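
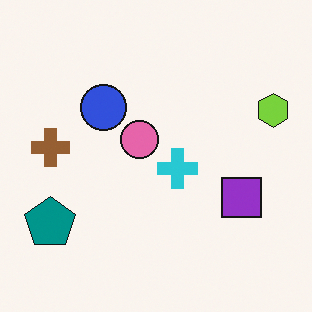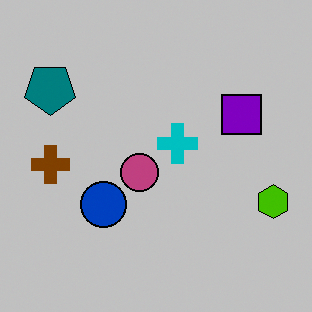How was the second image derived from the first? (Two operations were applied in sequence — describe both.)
The transformation is: heavily posterized to just a handful of flat colors, then flipped vertically (top ↔ bottom).

Each flat color has snapped to a coarser quantized level — most visibly, the near-white background has dropped to a flat grey. The teal pentagon is in the bottom-left of the first image and the top-left of the second — shapes on opposite sides of the horizontal midline have swapped in a mirror flip.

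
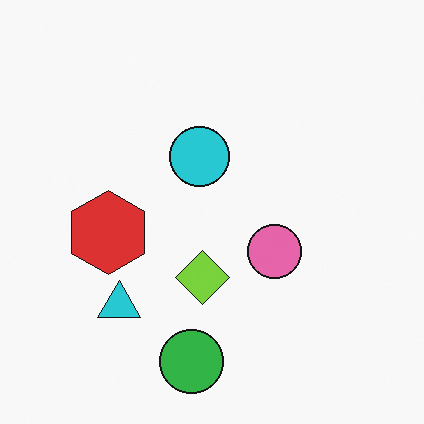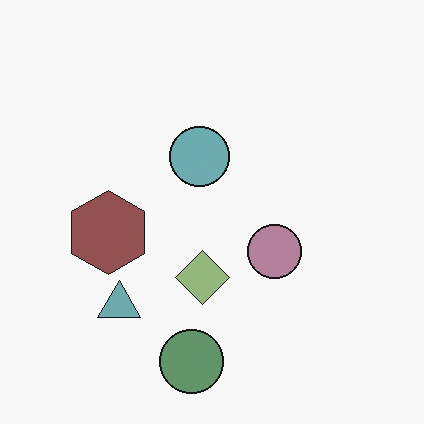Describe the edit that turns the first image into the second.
The transformation is: heavily desaturated.

All colors are more muted and greyish — a global saturation change.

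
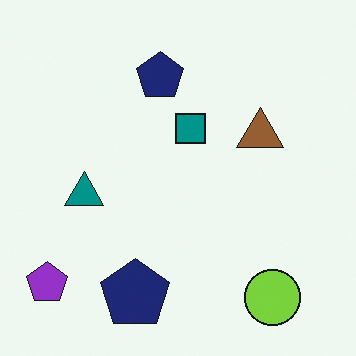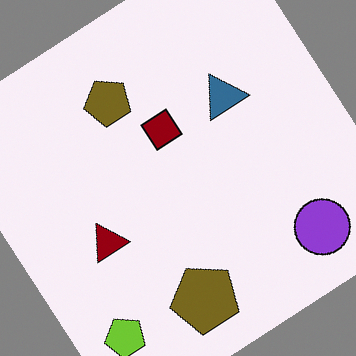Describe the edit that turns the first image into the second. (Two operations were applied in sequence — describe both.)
The image was rotated counter-clockwise by a large amount — several tens of degrees, then hue-shifted through roughly half the color wheel.

Every shape is tilted by the same angle and the image corners show triangular fill wedges — a whole-image rotation by a non-right angle. Every shape's color has rotated by the same amount around the hue wheel — a uniform hue shift.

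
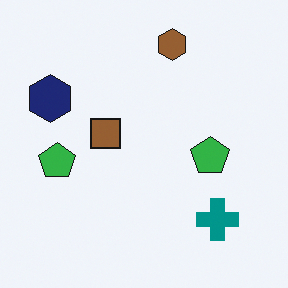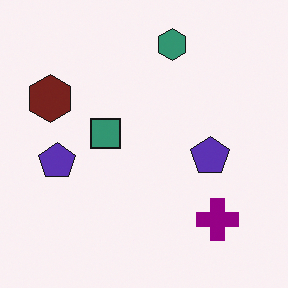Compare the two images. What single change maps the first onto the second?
It was hue-shifted through roughly a third of the color wheel.

Every shape's color has rotated by the same amount around the hue wheel — a uniform hue shift.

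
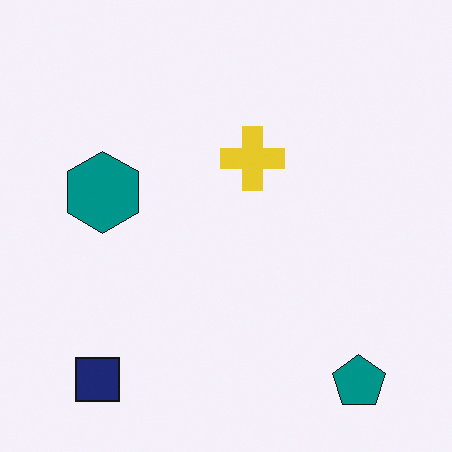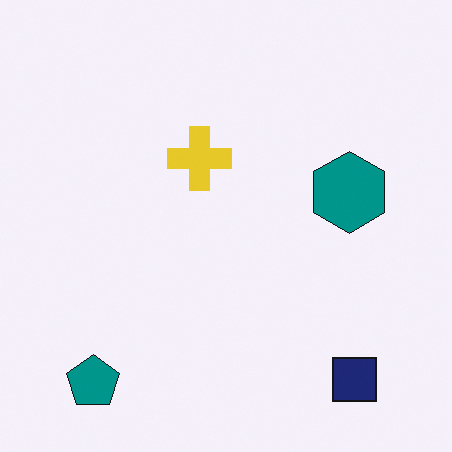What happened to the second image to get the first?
It was flipped horizontally (left ↔ right).

The teal pentagon is in the bottom-left of the second image and the bottom-right of the first — shapes on opposite sides of the vertical midline have swapped in a mirror flip.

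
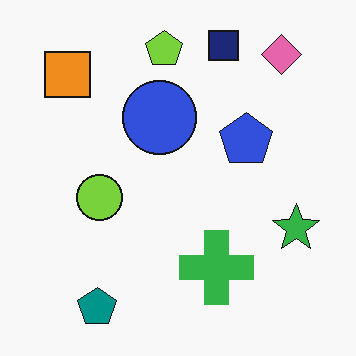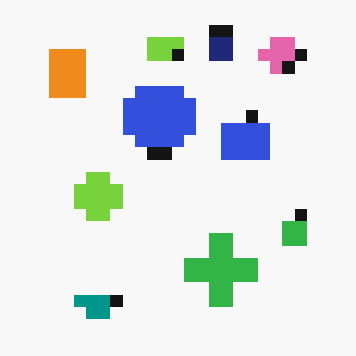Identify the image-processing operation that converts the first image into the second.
It was heavily pixelated into large blocks.

Shapes are reduced to large square blocks; fine edges and outlines are lost — a downscale-then-upscale (mosaic) effect.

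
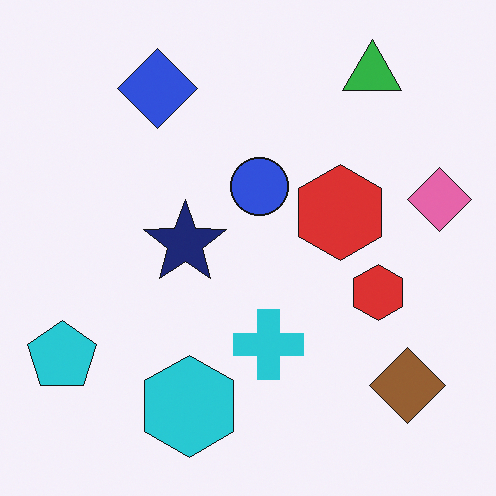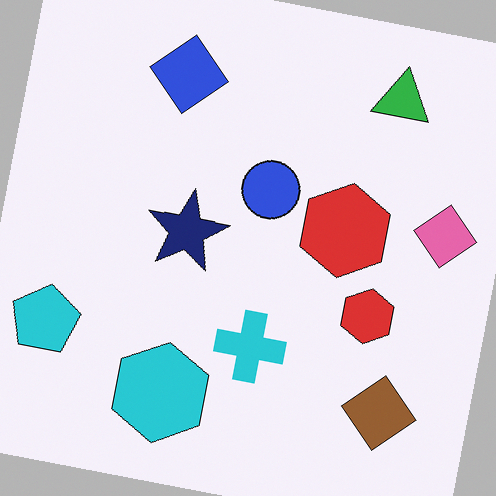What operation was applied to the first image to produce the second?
It was rotated clockwise by a small amount.

Every shape is tilted by the same angle and the image corners show triangular fill wedges — a whole-image rotation by a non-right angle.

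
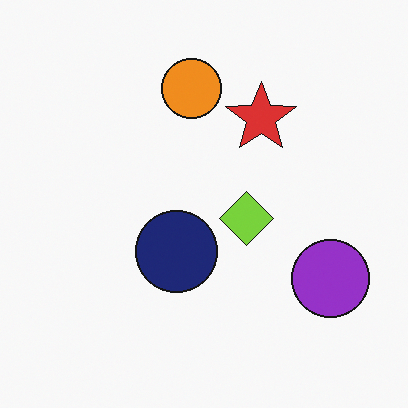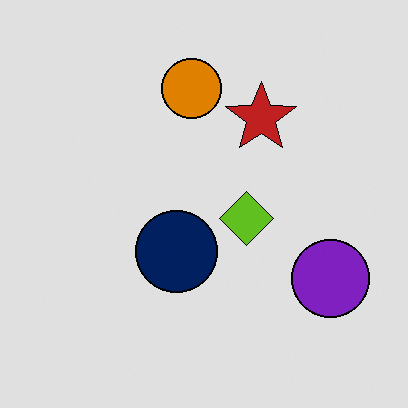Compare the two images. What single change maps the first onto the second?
The transformation is: moderately posterized.

Each flat color has snapped to a coarser quantized level — most visibly, the near-white background has dropped to a flat grey.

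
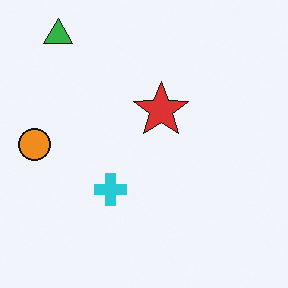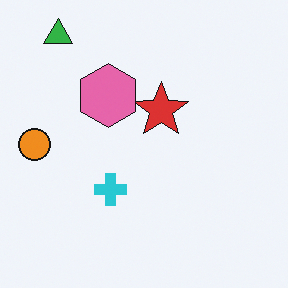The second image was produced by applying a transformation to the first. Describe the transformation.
The second image is the first overlaid with an additional pink hexagon.

A pink hexagon appears in the second image that is absent from the first.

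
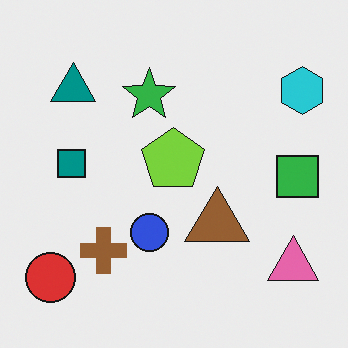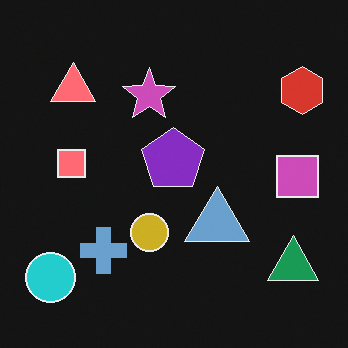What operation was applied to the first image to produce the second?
Color-inverted (negative).

The light background has become dark and every shape's color is its complement — a photographic negative.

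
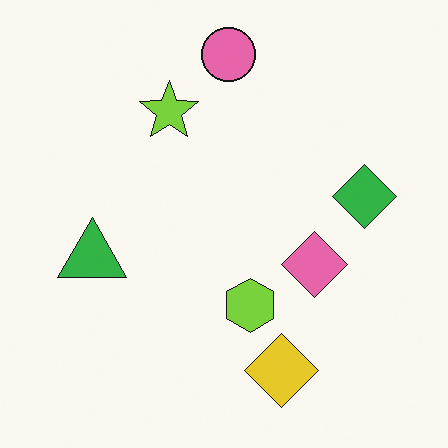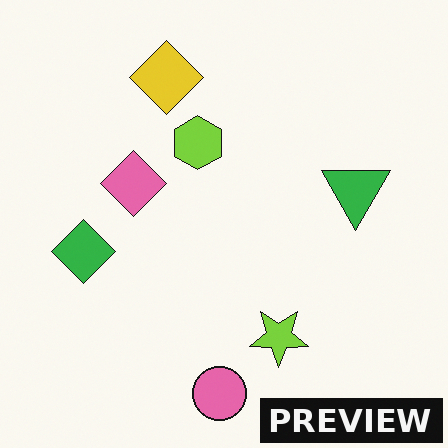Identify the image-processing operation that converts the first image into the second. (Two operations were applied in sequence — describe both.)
It was rotated 180°, then watermarked with the text "PREVIEW" in the lower-right corner.

The pink circle sits in the top of the first image and the bottom of the second — consistent with a whole-image 180° rotation. A dark label reading "PREVIEW" appears in the lower-right corner.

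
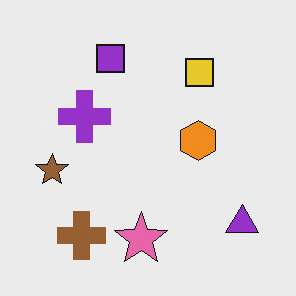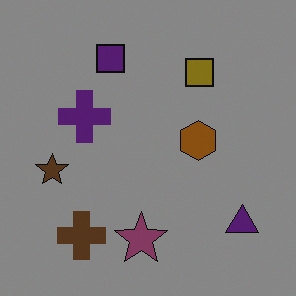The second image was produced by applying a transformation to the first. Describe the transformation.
The second image is the first noticeably darkened.

Every pixel — background and shapes alike — is uniformly darkened.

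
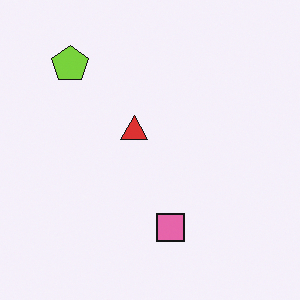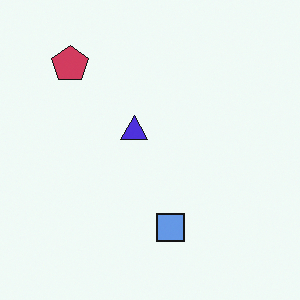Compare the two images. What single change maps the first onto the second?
Hue-shifted by a large amount.

Every shape's color has rotated by the same amount around the hue wheel — a uniform hue shift.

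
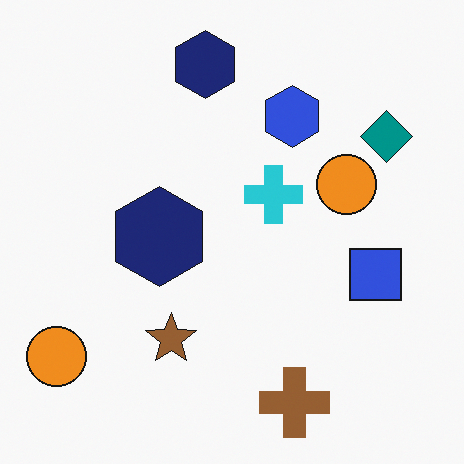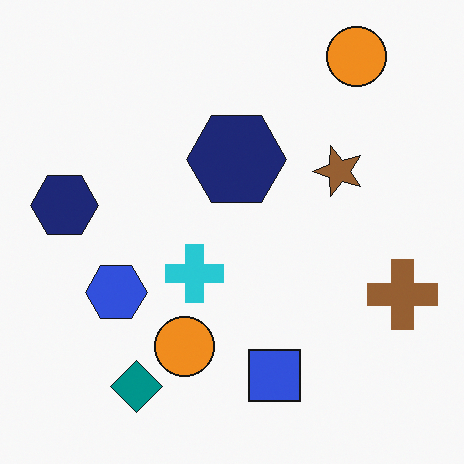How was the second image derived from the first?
The image was transposed (reflected across the top-left ↔ bottom-right diagonal).

Shapes have swapped their row and column positions — what was in the top-right is now in the bottom-left — a diagonal reflection.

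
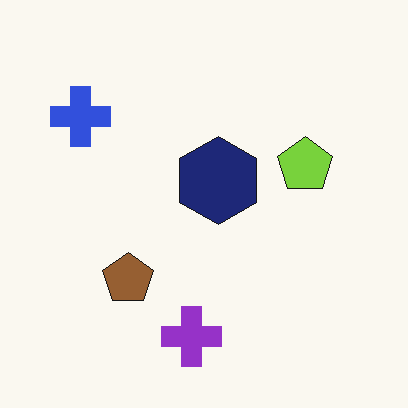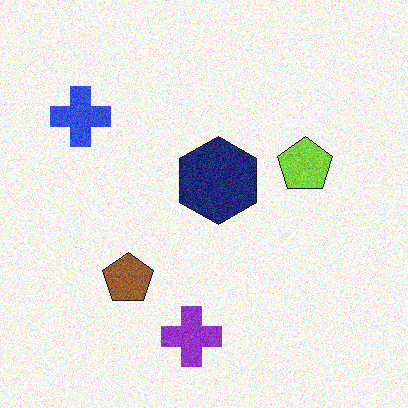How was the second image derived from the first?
Degraded with visible gaussian noise.

Random speckle covers the whole image, including the flat background.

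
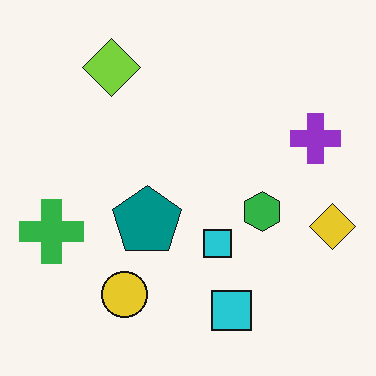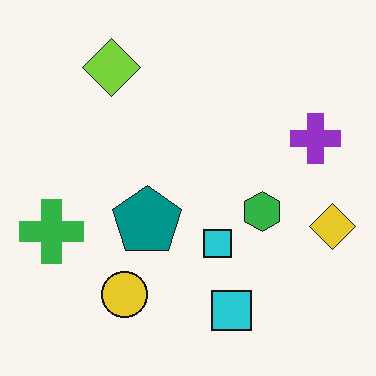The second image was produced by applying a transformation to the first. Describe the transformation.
The transformation is: given moderate JPEG compression.

Blocky 8×8 compression artifacts appear around shape edges and the flat background shows ringing — characteristic JPEG degradation.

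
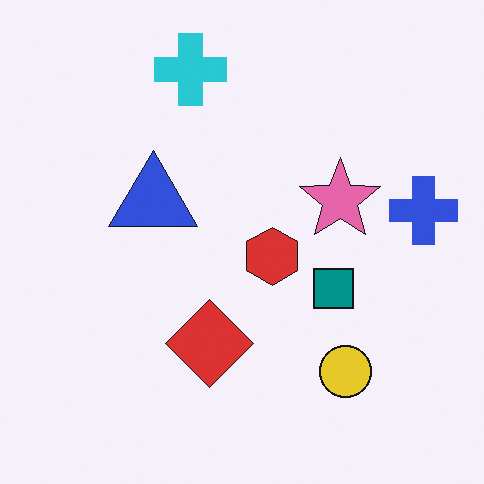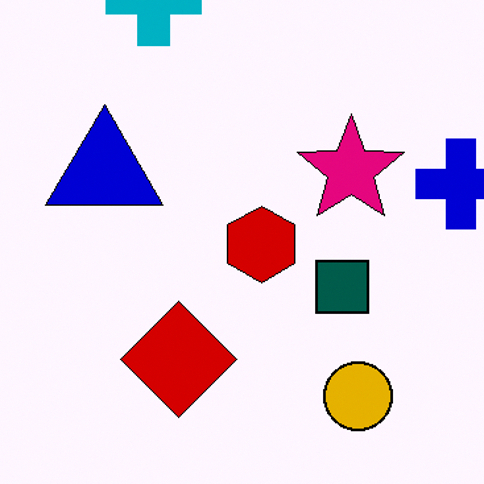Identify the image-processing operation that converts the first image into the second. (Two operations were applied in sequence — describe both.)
It was boosted in contrast, then cropped slightly and scaled back up.

Tones are pushed away from mid-grey across the whole image — a global contrast change. The visible shapes are larger and the field of view is narrower; shapes near the original edges may be partly or wholly outside the frame — a crop-and-rescale.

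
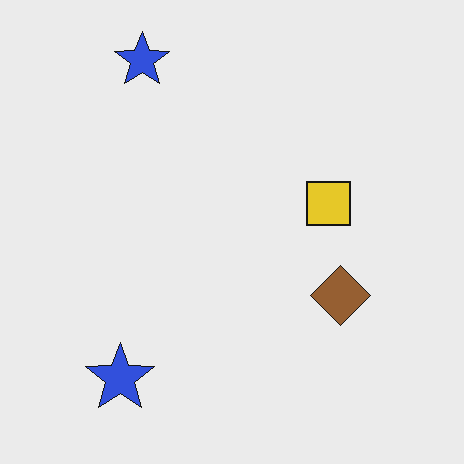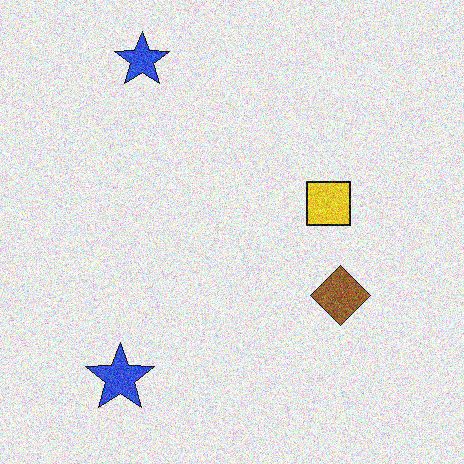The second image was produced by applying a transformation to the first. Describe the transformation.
This is the original image degraded with a thick layer of grain.

Random speckle covers the whole image, including the flat background.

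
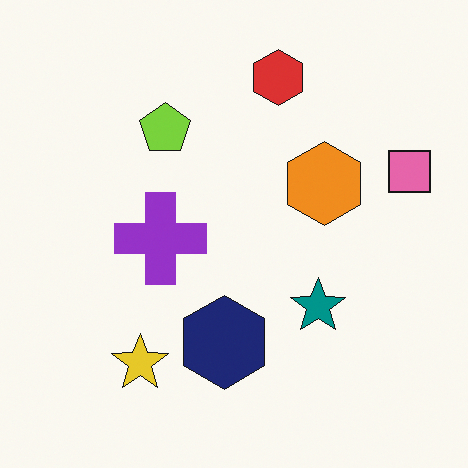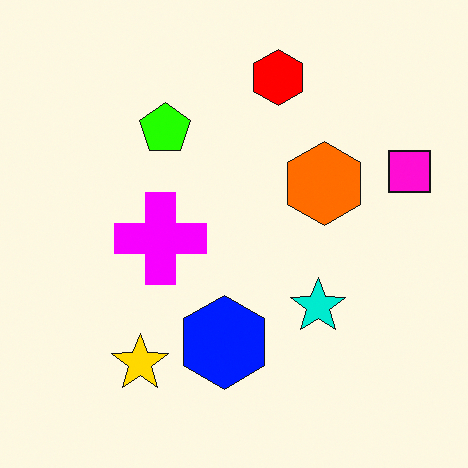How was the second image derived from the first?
The image was heavily oversaturated.

All colors are more vivid — a global saturation change.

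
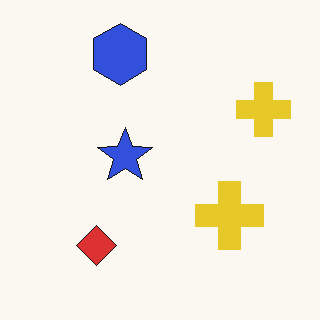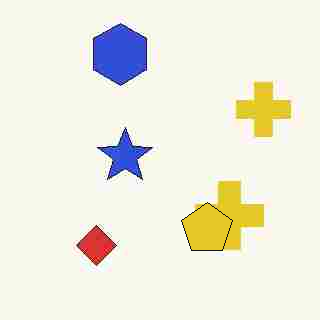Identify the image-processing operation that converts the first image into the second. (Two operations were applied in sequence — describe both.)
The second image is the first degraded with heavy JPEG compression, then overlaid with an additional yellow pentagon.

Blocky 8×8 compression artifacts appear around shape edges and the flat background shows ringing — characteristic JPEG degradation. A yellow pentagon appears in the second image that is absent from the first.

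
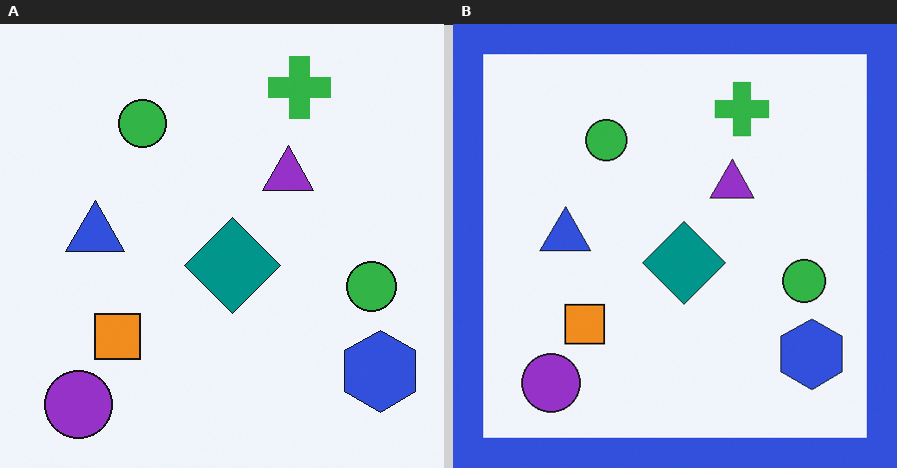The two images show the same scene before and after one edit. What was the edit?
Framed with a blue border.

A solid blue frame runs around the edge of the right (B) image, with the content slightly shrunk inside it.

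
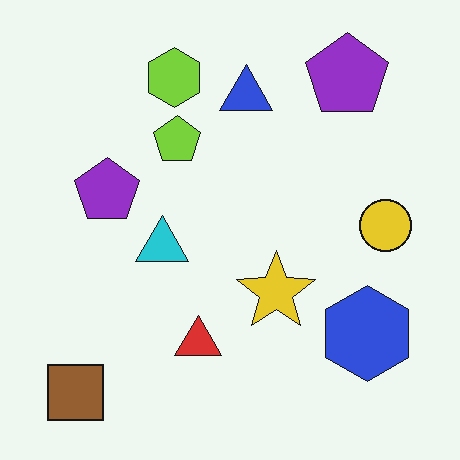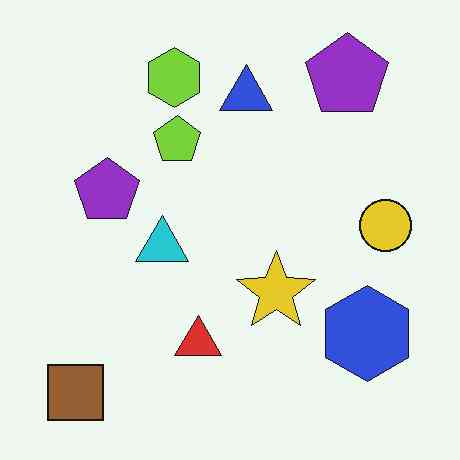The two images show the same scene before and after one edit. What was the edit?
It was given moderate JPEG compression.

Blocky 8×8 compression artifacts appear around shape edges and the flat background shows ringing — characteristic JPEG degradation.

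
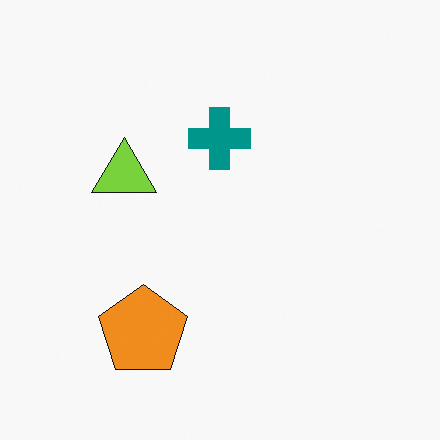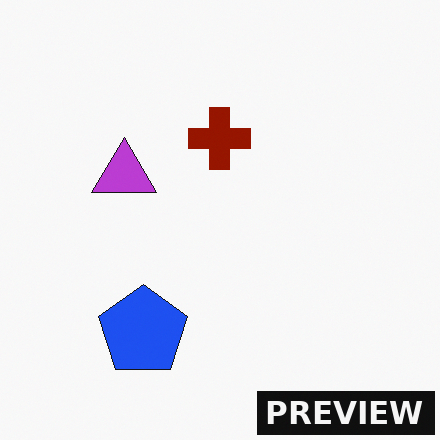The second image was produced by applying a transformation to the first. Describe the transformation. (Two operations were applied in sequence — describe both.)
The image was hue-shifted through roughly half the color wheel, then watermarked with the text "PREVIEW" in the lower-right corner.

Every shape's color has rotated by the same amount around the hue wheel — a uniform hue shift. A dark label reading "PREVIEW" appears in the lower-right corner.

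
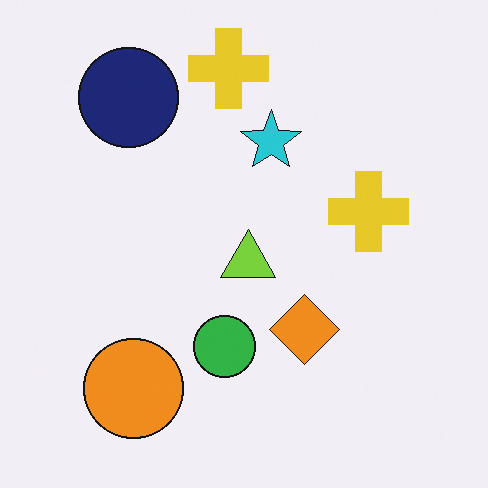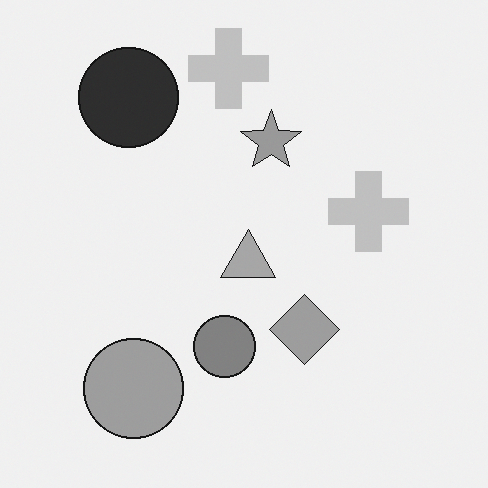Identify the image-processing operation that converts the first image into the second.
The transformation is: converted to grayscale.

All color is removed — every shape is now a shade of grey.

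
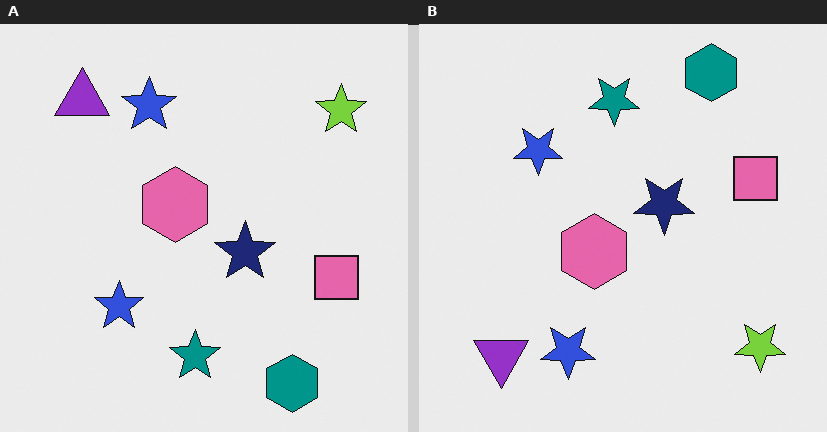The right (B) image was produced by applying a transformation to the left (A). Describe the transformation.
The transformation is: flipped vertically (top ↔ bottom).

The teal hexagon is in the bottom-right of the left (A) image and the top-right of the right (B) — shapes on opposite sides of the horizontal midline have swapped in a mirror flip.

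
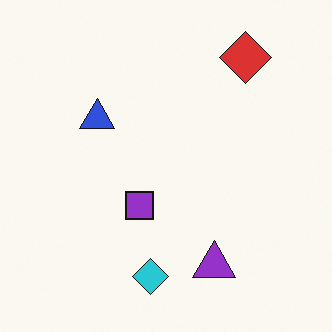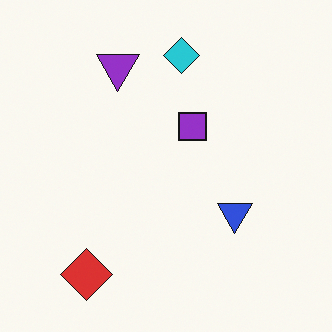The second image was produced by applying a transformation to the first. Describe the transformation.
The transformation is: rotated 180°.

The red diamond sits in the top-right of the first image and the bottom-left of the second — consistent with a whole-image 180° rotation.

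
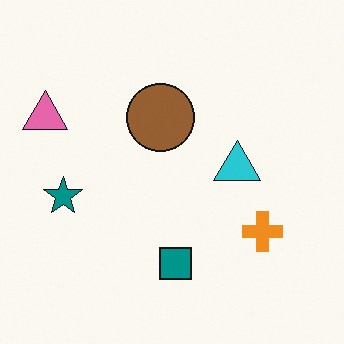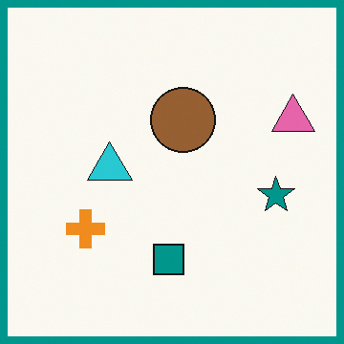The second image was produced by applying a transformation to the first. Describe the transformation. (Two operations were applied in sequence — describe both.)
The second image is the first flipped horizontally (left ↔ right), then framed with a teal border.

The pink triangle is in the left of the first image and the right of the second — shapes on opposite sides of the vertical midline have swapped in a mirror flip. A solid teal frame runs around the edge of the second image, with the content slightly shrunk inside it.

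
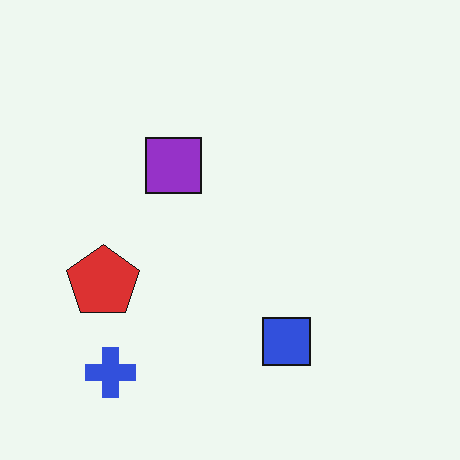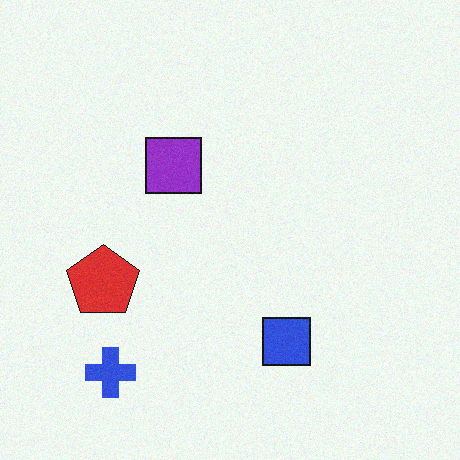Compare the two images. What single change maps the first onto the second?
It was degraded with light additive noise.

Random speckle covers the whole image, including the flat background.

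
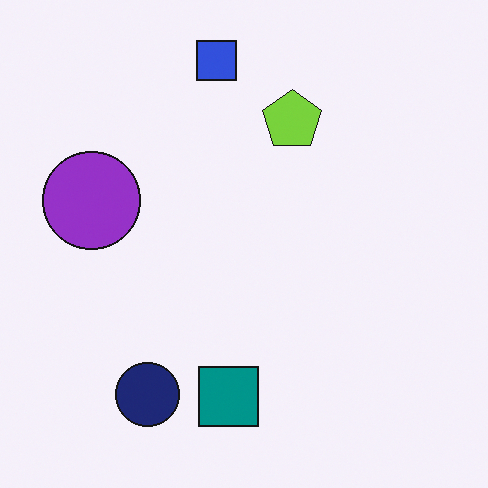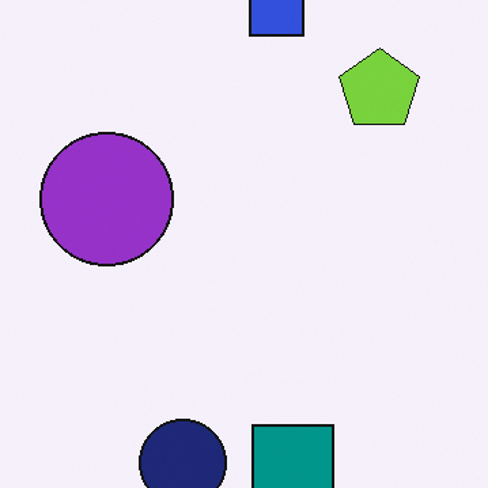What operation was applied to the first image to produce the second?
The image was cropped to a modestly smaller region and rescaled.

The visible shapes are larger and the field of view is narrower; shapes near the original edges may be partly or wholly outside the frame — a crop-and-rescale.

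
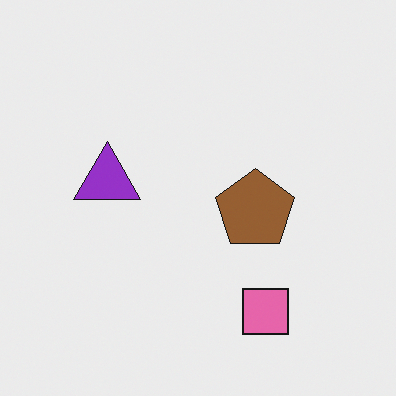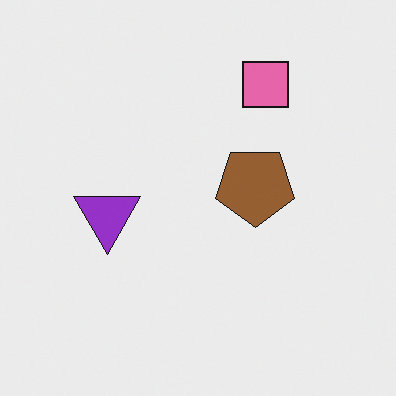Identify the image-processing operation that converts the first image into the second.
The transformation is: flipped vertically (top ↔ bottom).

The pink square is in the bottom-right of the first image and the top-right of the second — shapes on opposite sides of the horizontal midline have swapped in a mirror flip.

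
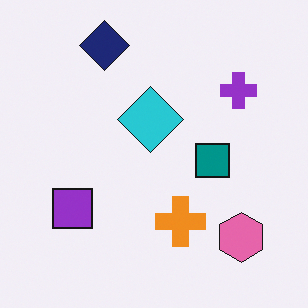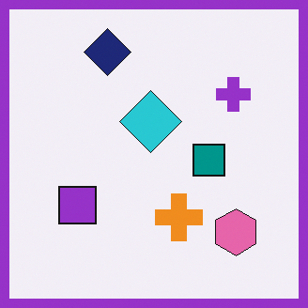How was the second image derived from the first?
This is the original image framed with a purple border.

A solid purple frame runs around the edge of the second image, with the content slightly shrunk inside it.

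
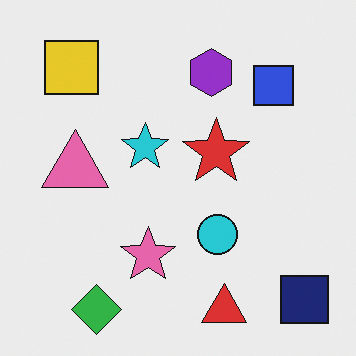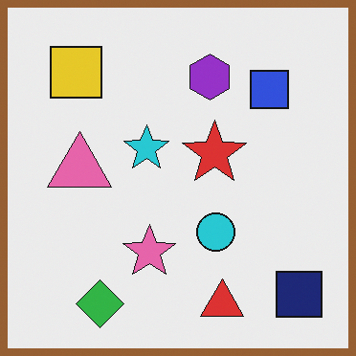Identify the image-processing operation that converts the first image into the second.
The image was framed with a brown border.

A solid brown frame runs around the edge of the second image, with the content slightly shrunk inside it.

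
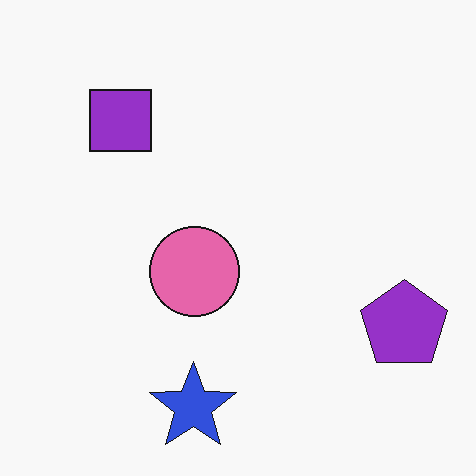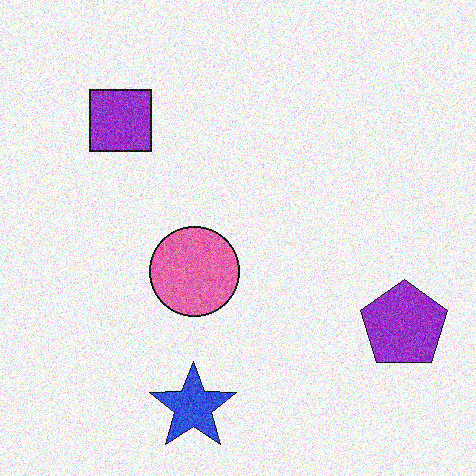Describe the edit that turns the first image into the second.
The image was degraded with strong gaussian noise.

Random speckle covers the whole image, including the flat background.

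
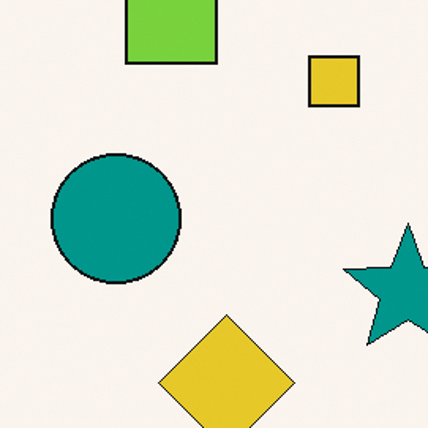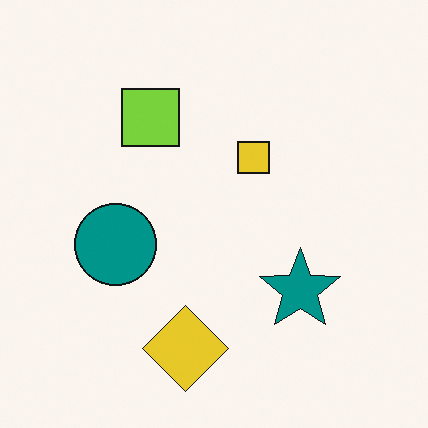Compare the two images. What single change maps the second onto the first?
It was cropped slightly and scaled back up.

The visible shapes are larger and the field of view is narrower; shapes near the original edges may be partly or wholly outside the frame — a crop-and-rescale.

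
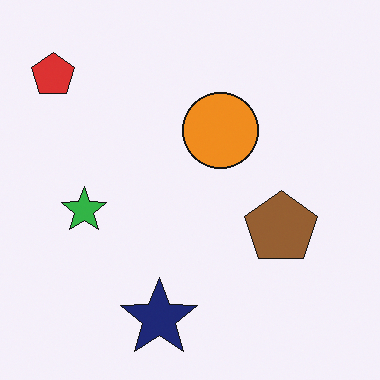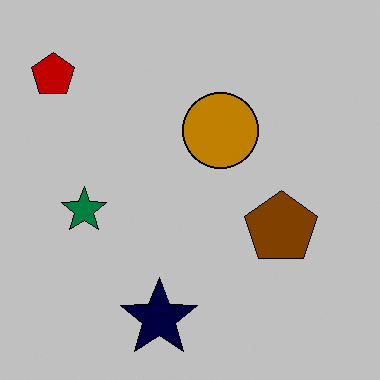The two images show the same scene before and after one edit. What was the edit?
This is the original image aggressively posterized.

Each flat color has snapped to a coarser quantized level — most visibly, the near-white background has dropped to a flat grey.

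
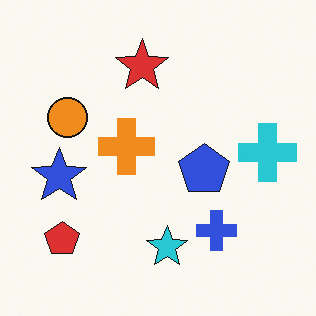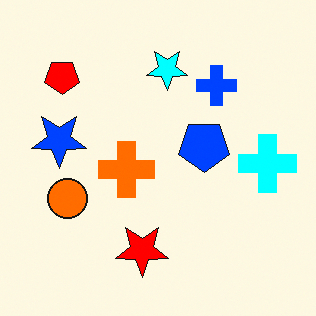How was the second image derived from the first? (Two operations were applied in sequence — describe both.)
The second image is the first flipped vertically (top ↔ bottom), then made much more vivid (saturation change).

The red star is in the top of the first image and the bottom of the second — shapes on opposite sides of the horizontal midline have swapped in a mirror flip. All colors are more vivid — a global saturation change.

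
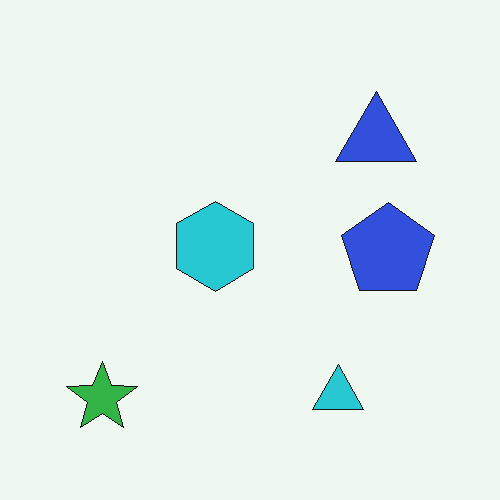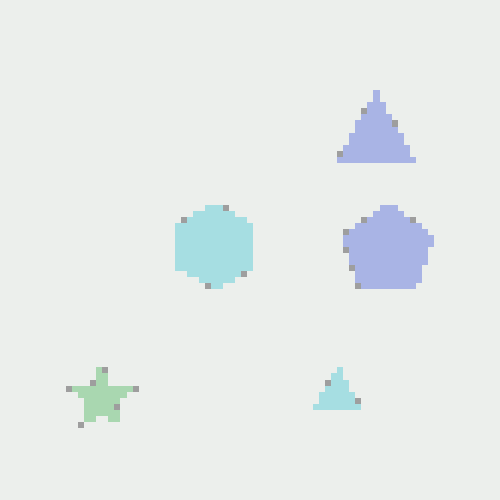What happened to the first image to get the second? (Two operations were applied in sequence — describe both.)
The image was washed out (contrast reduced), then moderately pixelated.

Tones are pushed toward mid-grey across the whole image — a global contrast change. Shapes are reduced to large square blocks; fine edges and outlines are lost — a downscale-then-upscale (mosaic) effect.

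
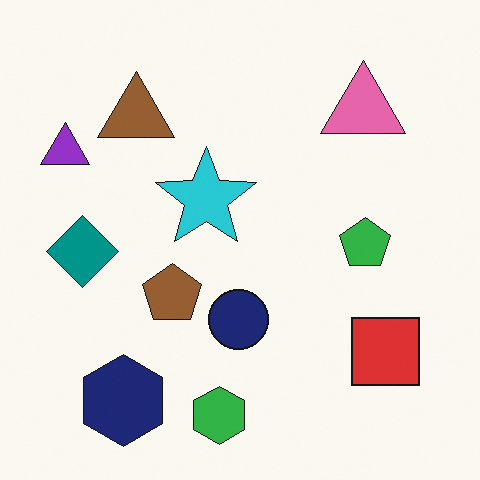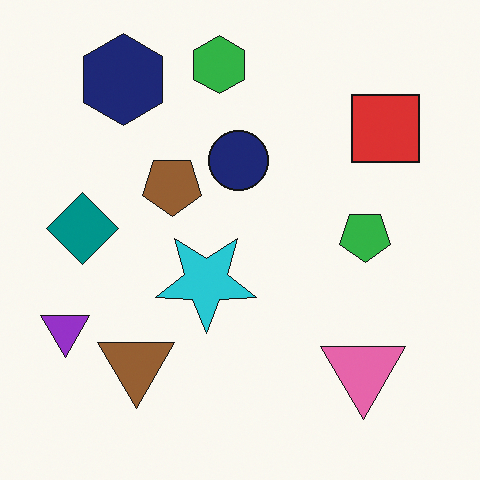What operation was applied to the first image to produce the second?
The second image is the first flipped vertically (top ↔ bottom).

The green hexagon is in the bottom of the first image and the top of the second — shapes on opposite sides of the horizontal midline have swapped in a mirror flip.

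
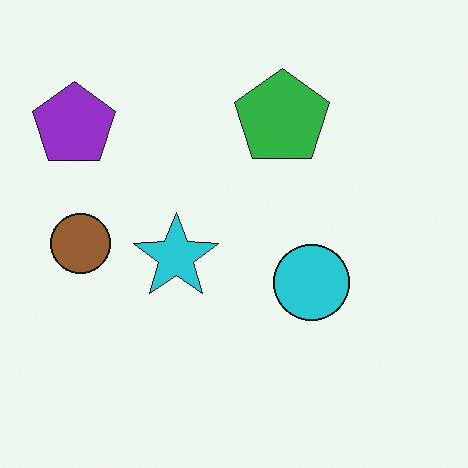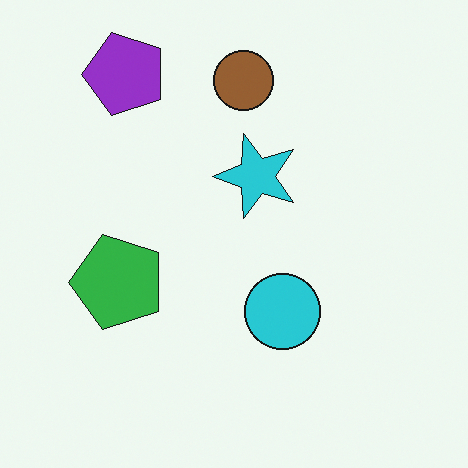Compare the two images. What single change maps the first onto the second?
This is the original image transposed (reflected across the top-left ↔ bottom-right diagonal).

Shapes have swapped their row and column positions — what was in the top-right is now in the bottom-left — a diagonal reflection.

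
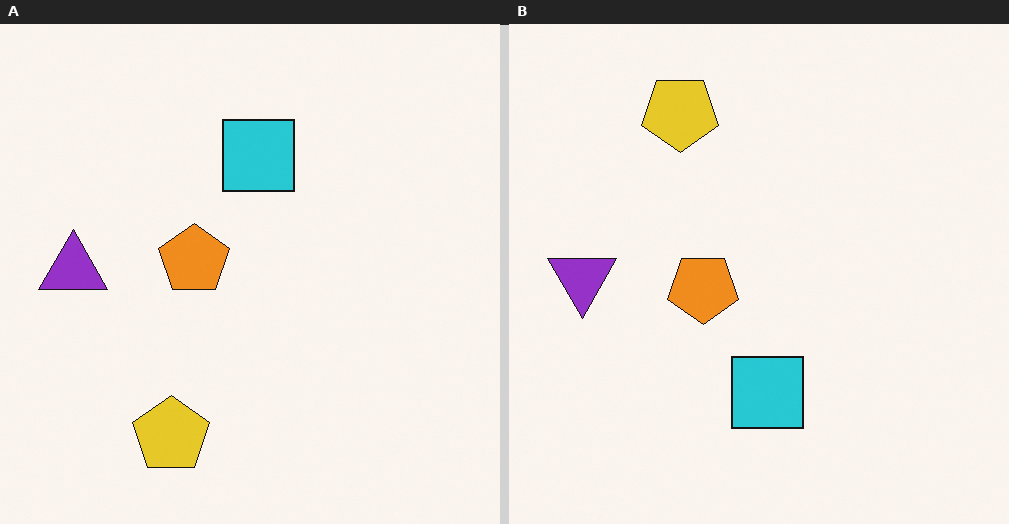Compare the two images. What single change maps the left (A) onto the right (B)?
The transformation is: flipped vertically (top ↔ bottom).

The yellow pentagon is in the bottom of the left (A) image and the top of the right (B) — shapes on opposite sides of the horizontal midline have swapped in a mirror flip.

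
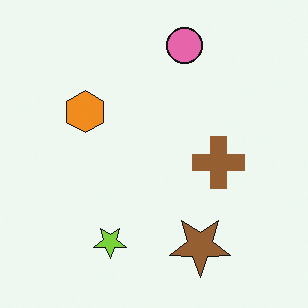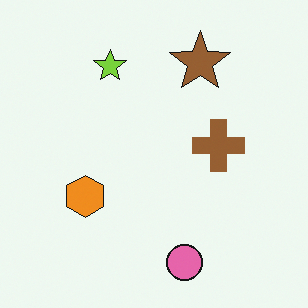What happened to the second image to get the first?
Flipped vertically (top ↔ bottom).

The pink circle is in the bottom of the second image and the top of the first — shapes on opposite sides of the horizontal midline have swapped in a mirror flip.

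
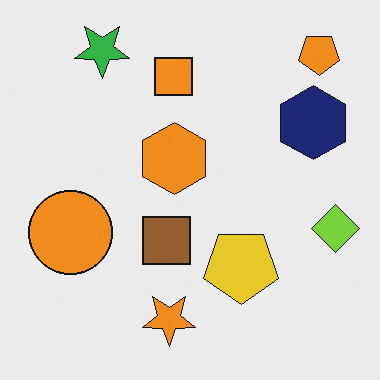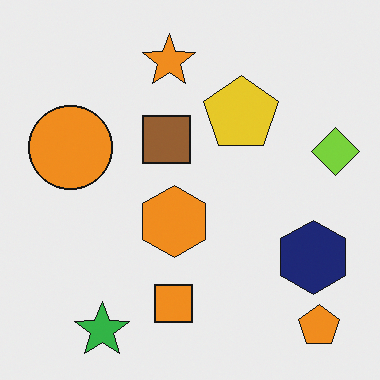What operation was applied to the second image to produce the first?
It was flipped vertically (top ↔ bottom).

The green star is in the bottom-left of the second image and the top-left of the first — shapes on opposite sides of the horizontal midline have swapped in a mirror flip.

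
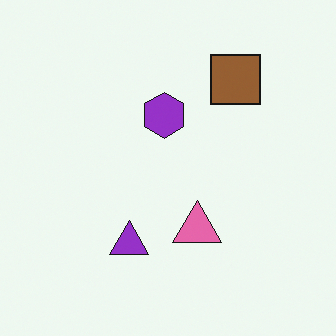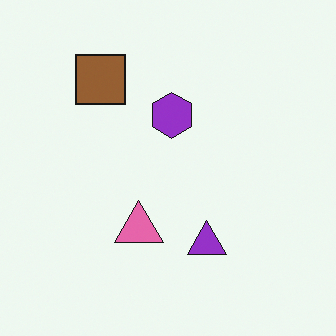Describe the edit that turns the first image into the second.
The transformation is: flipped horizontally (left ↔ right).

The brown square is in the top-right of the first image and the top-left of the second — shapes on opposite sides of the vertical midline have swapped in a mirror flip.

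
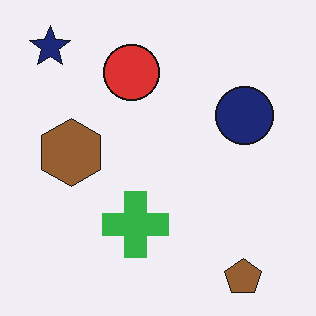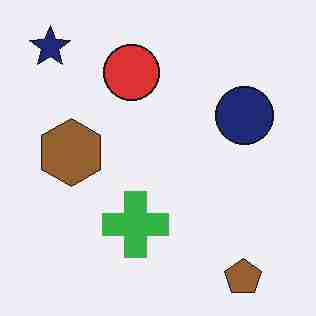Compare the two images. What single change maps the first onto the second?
The second image is the first heavily JPEG-compressed with obvious blocking artifacts.

Blocky 8×8 compression artifacts appear around shape edges and the flat background shows ringing — characteristic JPEG degradation.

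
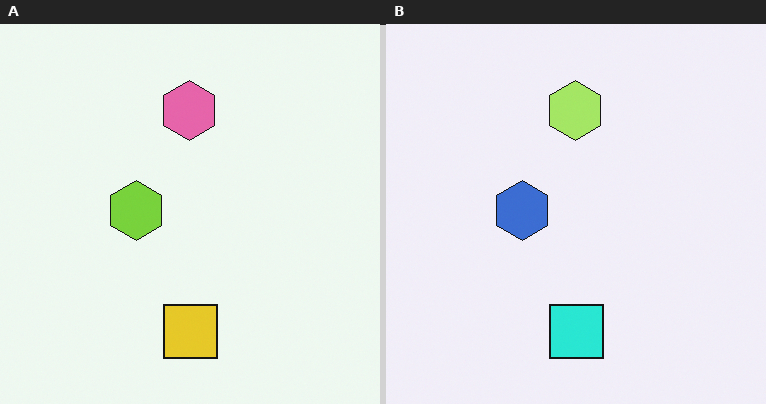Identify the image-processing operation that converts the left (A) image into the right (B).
The right (B) image is the left (A) hue-shifted by a moderate amount.

Every shape's color has rotated by the same amount around the hue wheel — a uniform hue shift.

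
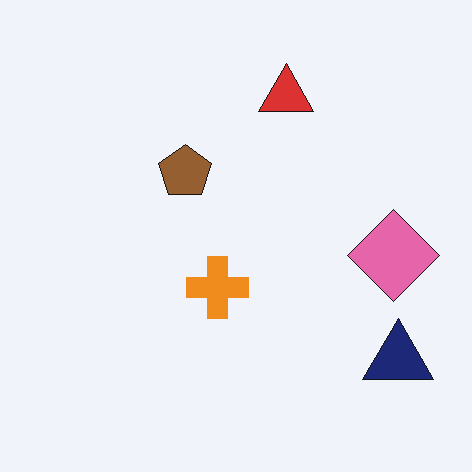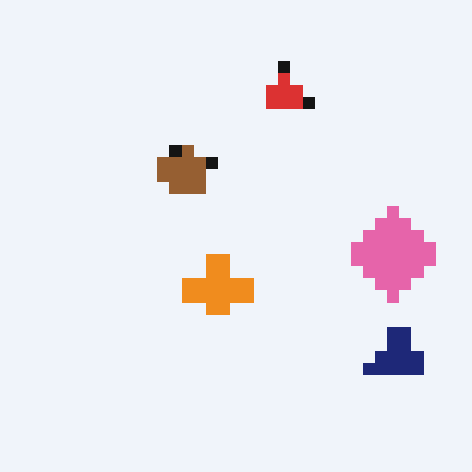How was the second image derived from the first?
It was coarsely pixelated.

Shapes are reduced to large square blocks; fine edges and outlines are lost — a downscale-then-upscale (mosaic) effect.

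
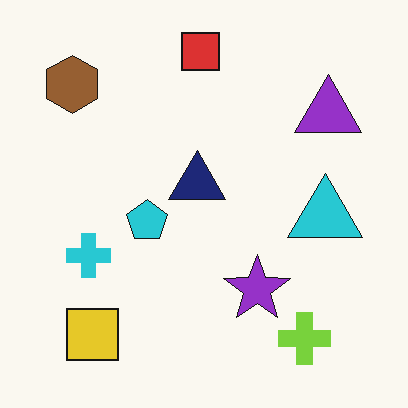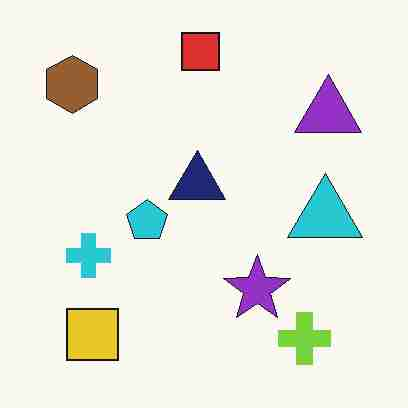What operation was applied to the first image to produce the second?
It was heavily JPEG-compressed with obvious blocking artifacts.

Blocky 8×8 compression artifacts appear around shape edges and the flat background shows ringing — characteristic JPEG degradation.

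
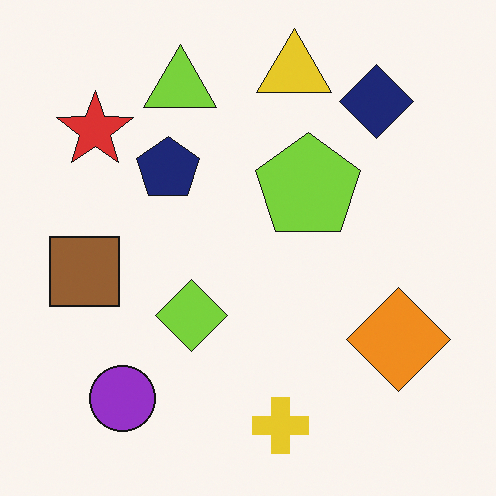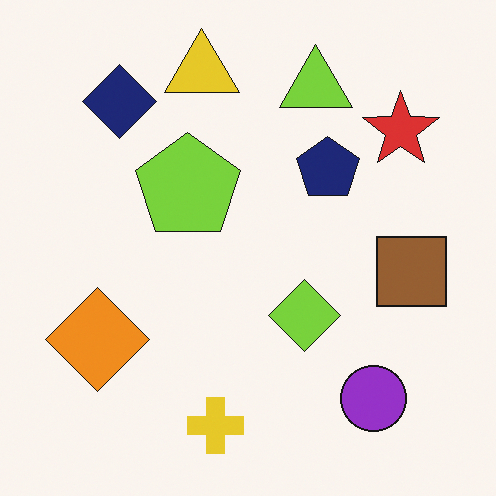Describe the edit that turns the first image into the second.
The second image is the first flipped horizontally (left ↔ right).

The brown square is in the left of the first image and the right of the second — shapes on opposite sides of the vertical midline have swapped in a mirror flip.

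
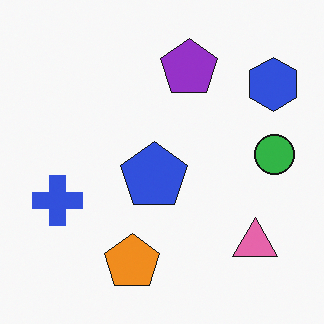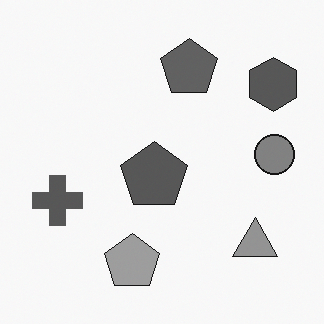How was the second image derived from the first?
This is the original image converted to grayscale.

All color is removed — every shape is now a shade of grey.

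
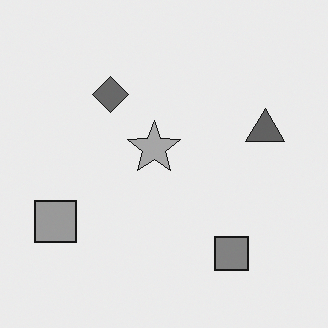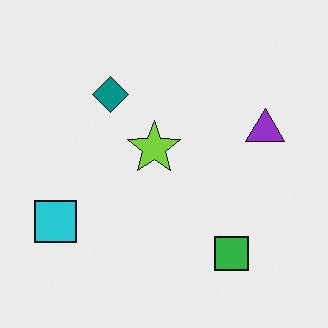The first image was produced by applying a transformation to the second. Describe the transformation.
The first image is the second converted to grayscale.

All color is removed — every shape is now a shade of grey.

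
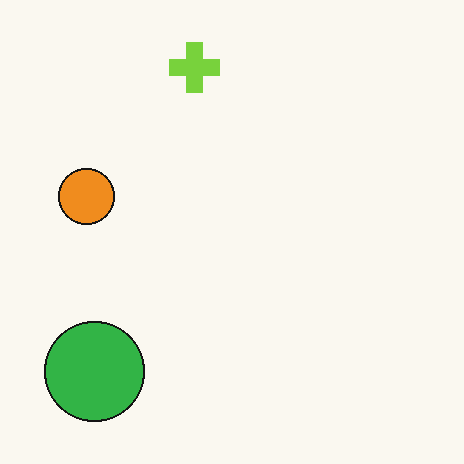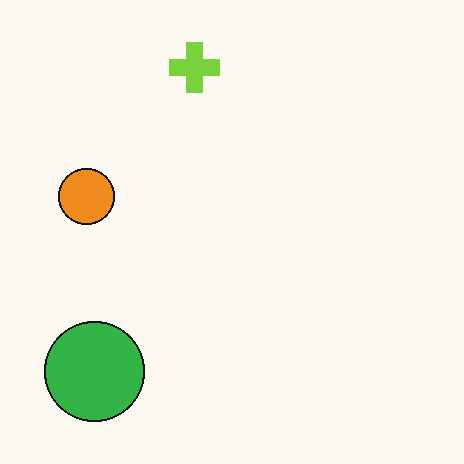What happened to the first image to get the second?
The transformation is: given moderate JPEG compression.

Blocky 8×8 compression artifacts appear around shape edges and the flat background shows ringing — characteristic JPEG degradation.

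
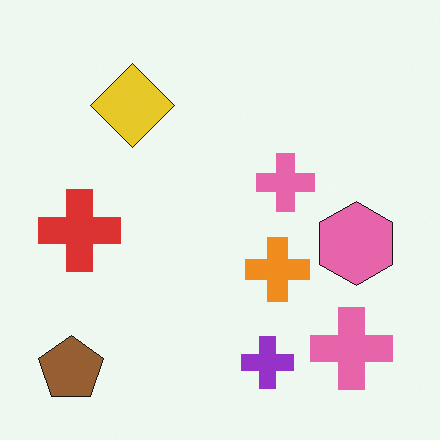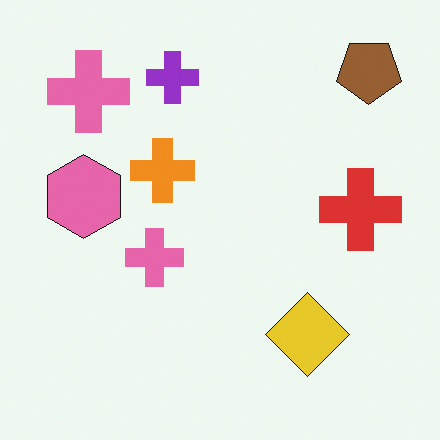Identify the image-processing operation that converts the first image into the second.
The image was rotated 180°.

The brown pentagon sits in the bottom-left of the first image and the top-right of the second — consistent with a whole-image 180° rotation.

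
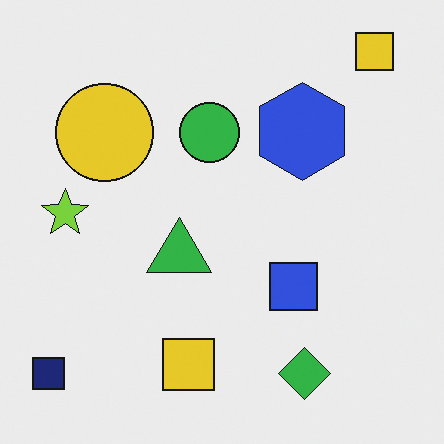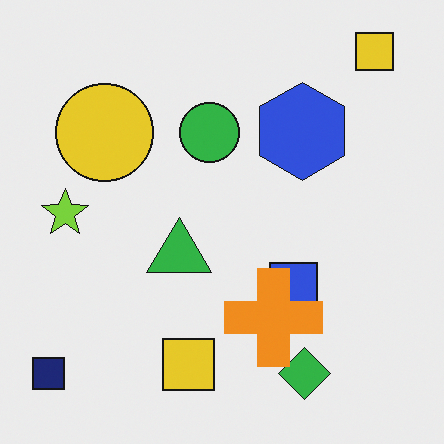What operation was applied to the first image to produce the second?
The image was overlaid with an additional orange cross.

An orange cross appears in the second image that is absent from the first.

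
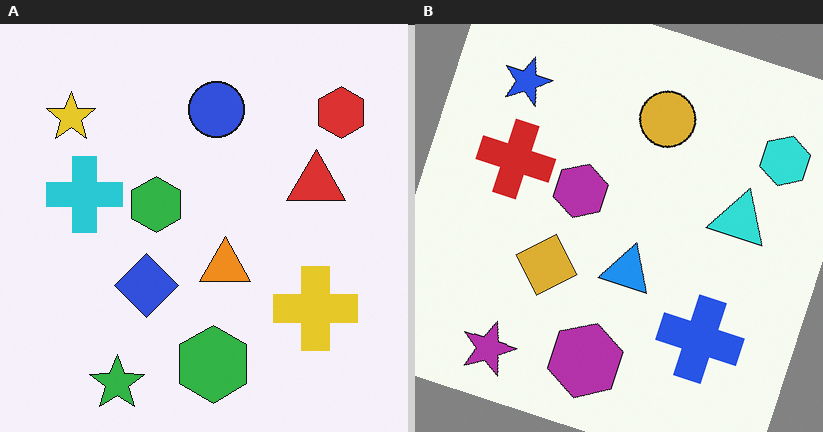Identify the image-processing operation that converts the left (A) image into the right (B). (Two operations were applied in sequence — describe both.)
The transformation is: hue-shifted by a large amount, then rotated clockwise by a clearly visible amount.

Every shape's color has rotated by the same amount around the hue wheel — a uniform hue shift. Every shape is tilted by the same angle and the image corners show triangular fill wedges — a whole-image rotation by a non-right angle.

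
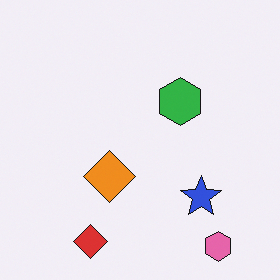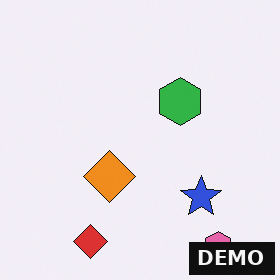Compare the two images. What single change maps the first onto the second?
The image was watermarked with the text "DEMO" in the lower-right corner.

A dark label reading "DEMO" appears in the lower-right corner.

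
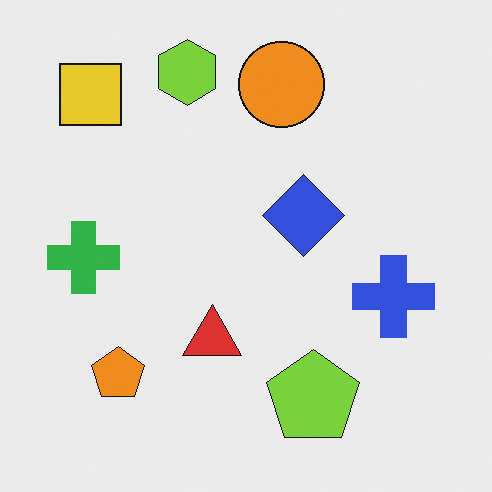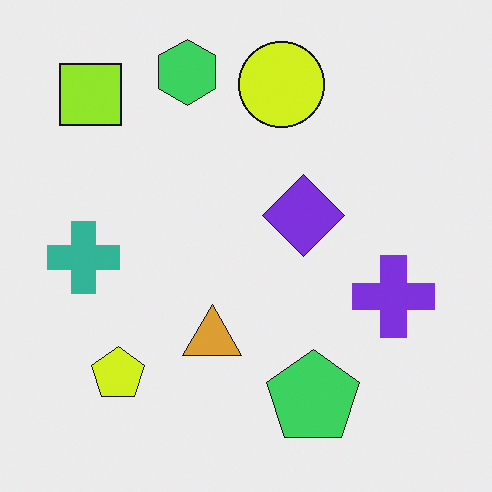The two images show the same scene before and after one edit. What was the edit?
This is the original image hue-shifted by a small amount.

Every shape's color has rotated by the same amount around the hue wheel — a uniform hue shift.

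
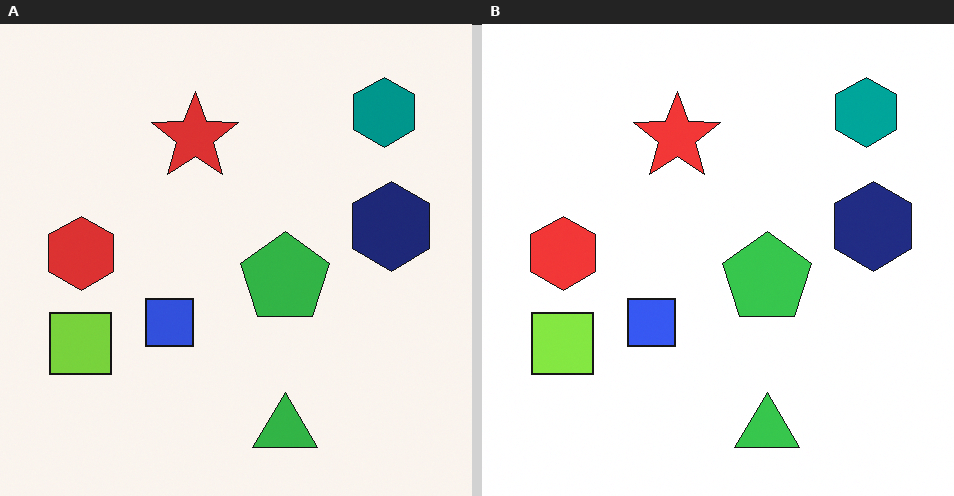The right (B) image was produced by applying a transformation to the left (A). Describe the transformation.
Brightened a little.

Every pixel — background and shapes alike — is uniformly brightened.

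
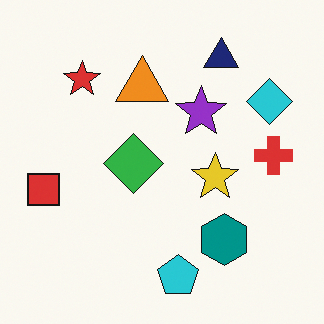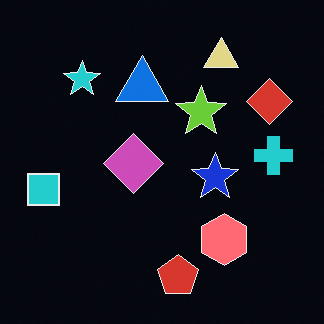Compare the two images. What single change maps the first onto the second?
Color-inverted (negative).

The light background has become dark and every shape's color is its complement — a photographic negative.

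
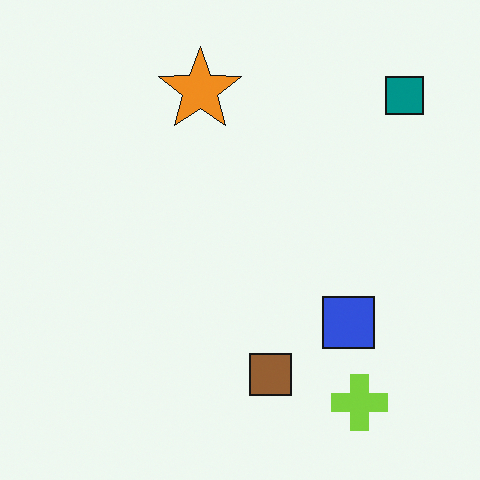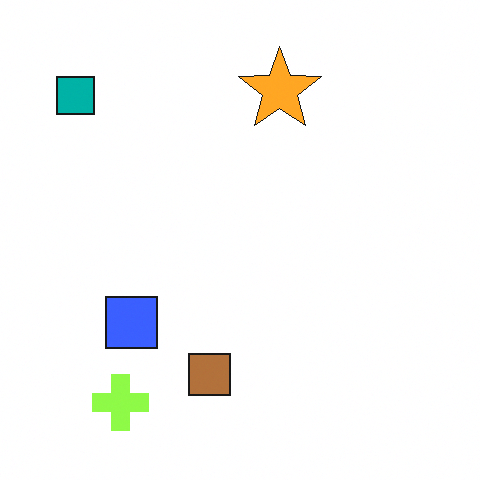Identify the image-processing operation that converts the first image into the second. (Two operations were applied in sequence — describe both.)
The second image is the first brightened a little, then flipped horizontally (left ↔ right).

Every pixel — background and shapes alike — is uniformly brightened. The teal square is in the top-right of the first image and the top-left of the second — shapes on opposite sides of the vertical midline have swapped in a mirror flip.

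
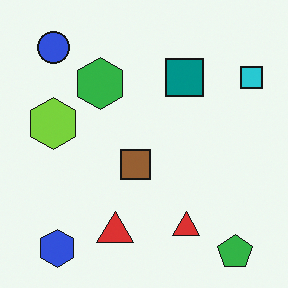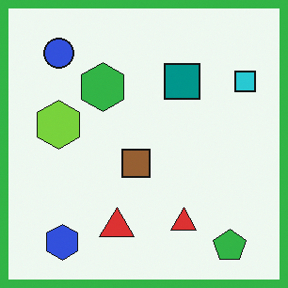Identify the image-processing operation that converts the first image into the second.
Framed with a green border.

A solid green frame runs around the edge of the second image, with the content slightly shrunk inside it.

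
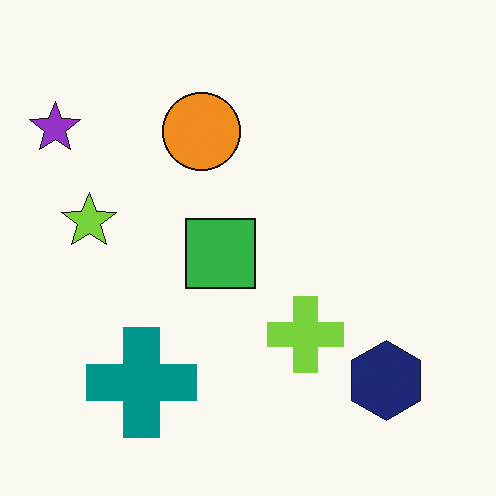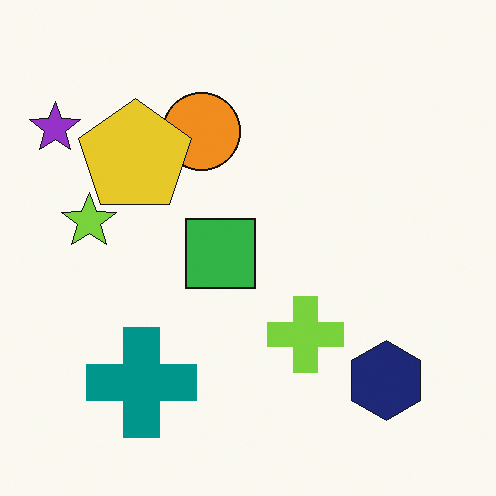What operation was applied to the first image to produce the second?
Overlaid with an additional yellow pentagon.

A yellow pentagon appears in the second image that is absent from the first.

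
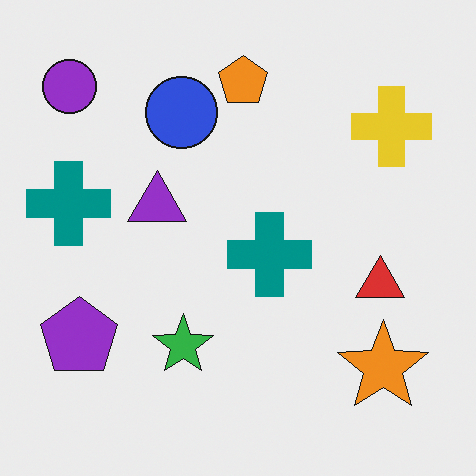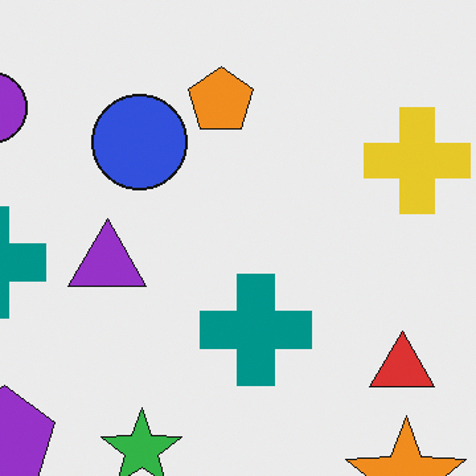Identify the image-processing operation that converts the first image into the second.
The image was cropped to a modestly smaller region and rescaled.

The visible shapes are larger and the field of view is narrower; shapes near the original edges may be partly or wholly outside the frame — a crop-and-rescale.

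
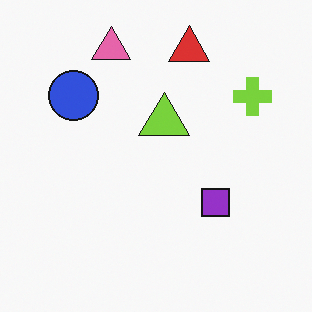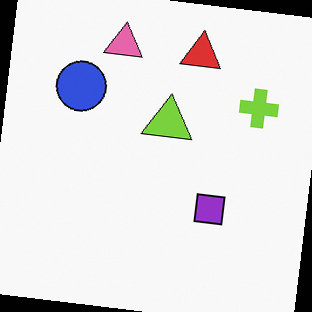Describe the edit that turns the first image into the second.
The image was rotated clockwise by a slight angle.

Every shape is tilted by the same angle and the image corners show triangular fill wedges — a whole-image rotation by a non-right angle.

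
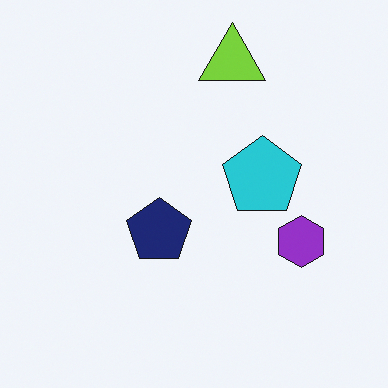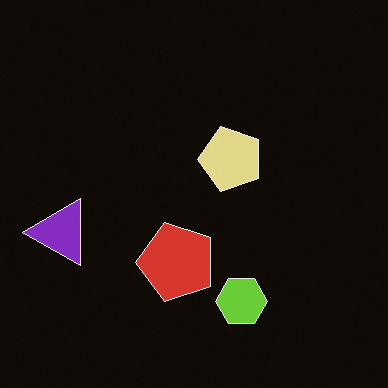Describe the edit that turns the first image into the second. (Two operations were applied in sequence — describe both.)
It was transposed (reflected across the top-left ↔ bottom-right diagonal), then color-inverted (negative).

Shapes have swapped their row and column positions — what was in the top-right is now in the bottom-left — a diagonal reflection. The light background has become dark and every shape's color is its complement — a photographic negative.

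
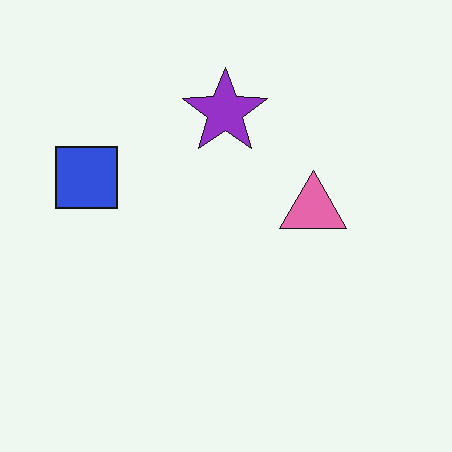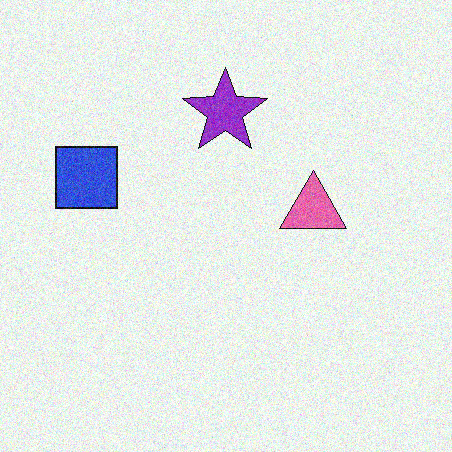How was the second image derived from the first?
The transformation is: degraded with moderate additive noise.

Random speckle covers the whole image, including the flat background.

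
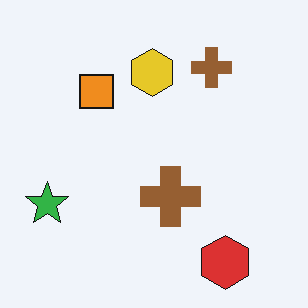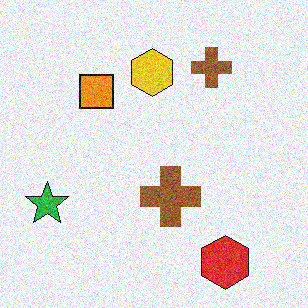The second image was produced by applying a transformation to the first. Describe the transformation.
The image was degraded with moderate additive noise.

Random speckle covers the whole image, including the flat background.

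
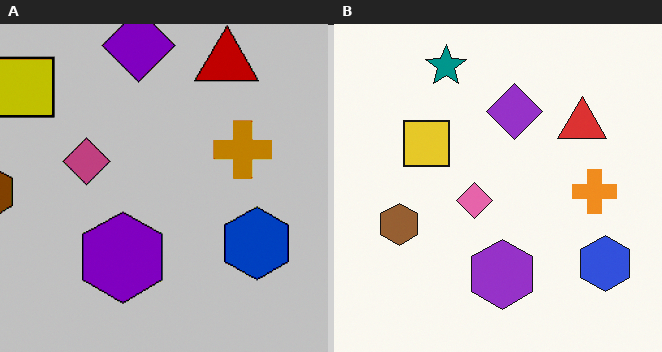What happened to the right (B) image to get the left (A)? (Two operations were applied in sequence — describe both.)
This is the original image cropped to a modestly smaller region and rescaled, then heavily posterized to just a handful of flat colors.

The visible shapes are larger and the field of view is narrower; shapes near the original edges may be partly or wholly outside the frame — a crop-and-rescale. Each flat color has snapped to a coarser quantized level — most visibly, the near-white background has dropped to a flat grey.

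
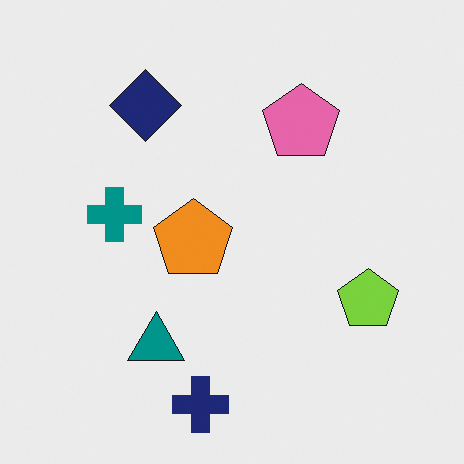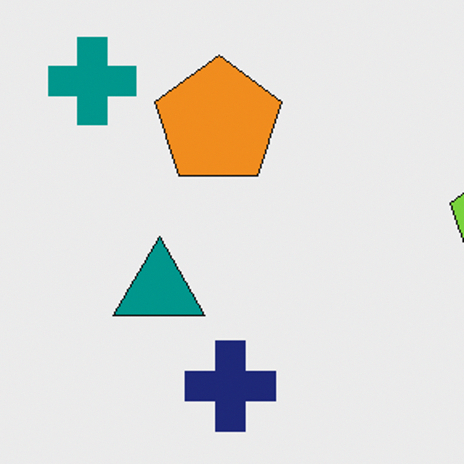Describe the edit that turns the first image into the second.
The second image is the first cropped slightly and scaled back up.

The visible shapes are larger and the field of view is narrower; shapes near the original edges may be partly or wholly outside the frame — a crop-and-rescale.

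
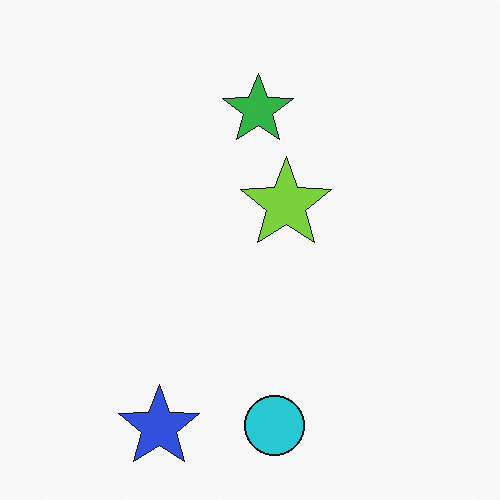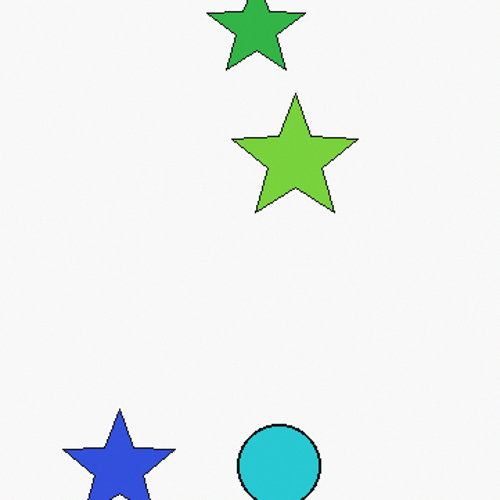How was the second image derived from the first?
The image was cropped to a modestly smaller region and rescaled.

The visible shapes are larger and the field of view is narrower; shapes near the original edges may be partly or wholly outside the frame — a crop-and-rescale.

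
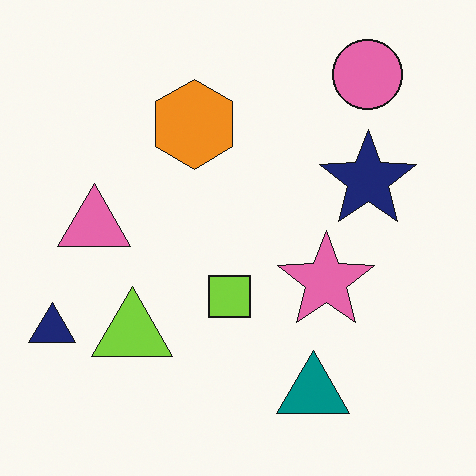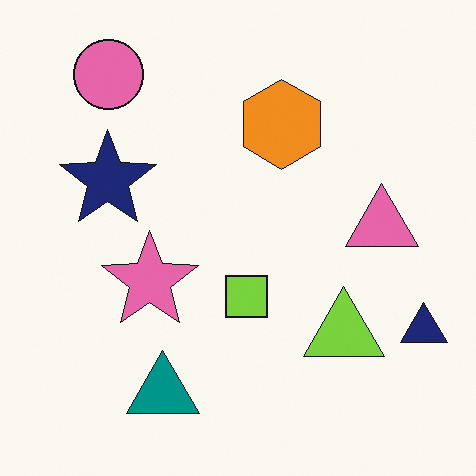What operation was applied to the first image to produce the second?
The transformation is: flipped horizontally (left ↔ right).

The navy triangle is in the bottom-left of the first image and the bottom-right of the second — shapes on opposite sides of the vertical midline have swapped in a mirror flip.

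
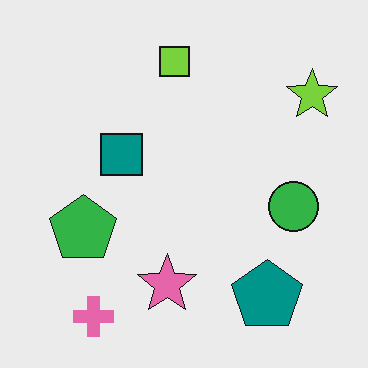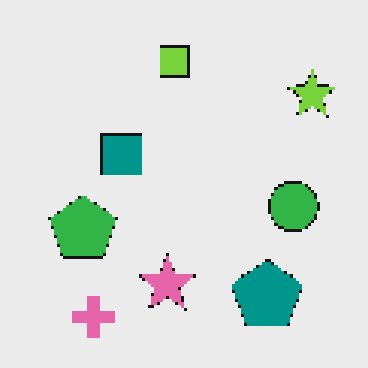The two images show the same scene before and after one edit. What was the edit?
The transformation is: lightly pixelated (a mild mosaic effect).

Shapes are reduced to large square blocks; fine edges and outlines are lost — a downscale-then-upscale (mosaic) effect.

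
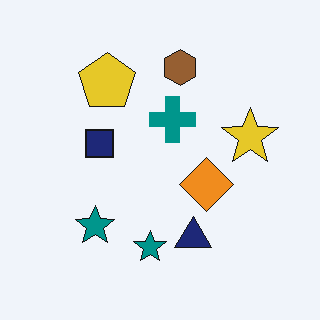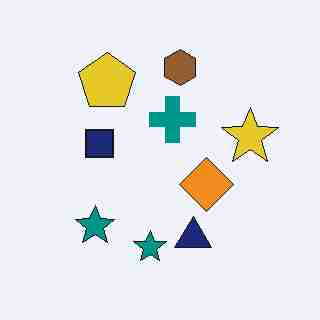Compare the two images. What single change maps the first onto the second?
It was heavily JPEG-compressed with obvious blocking artifacts.

Blocky 8×8 compression artifacts appear around shape edges and the flat background shows ringing — characteristic JPEG degradation.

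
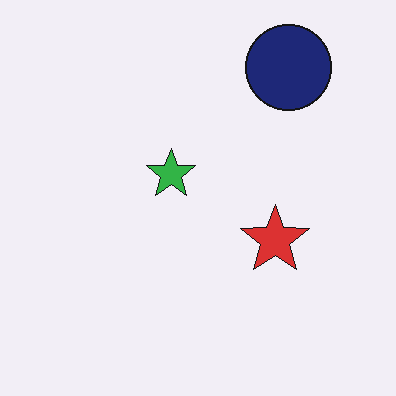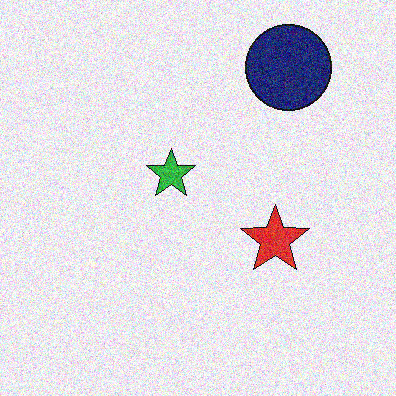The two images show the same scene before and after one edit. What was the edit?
It was degraded with visible gaussian noise.

Random speckle covers the whole image, including the flat background.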